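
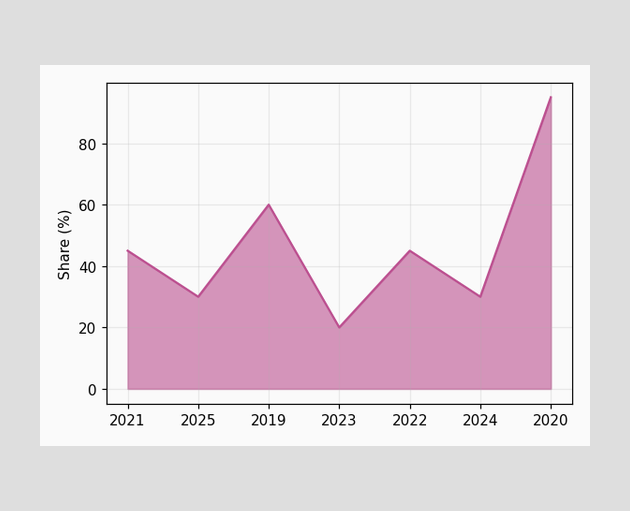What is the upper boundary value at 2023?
At 2023 the upper boundary is at 20%.

20%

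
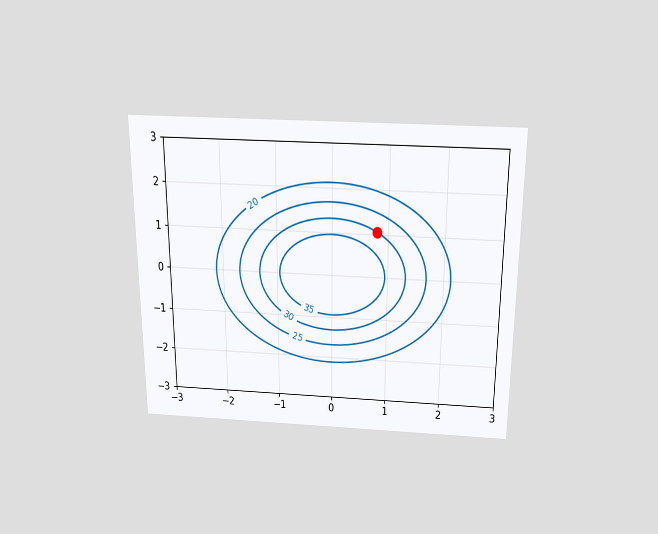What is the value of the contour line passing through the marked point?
30

The chart is viewed slightly from above. The marked point sits on the contour labelled 30.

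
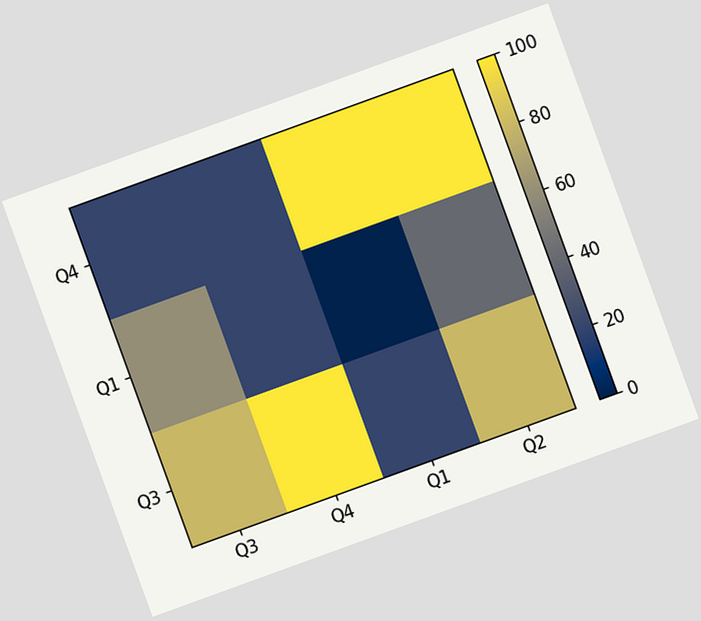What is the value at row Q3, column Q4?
The chart is tilted about 20° counter-clockwise. Matching cell (Q3, Q4) against the colorbar gives 100.

100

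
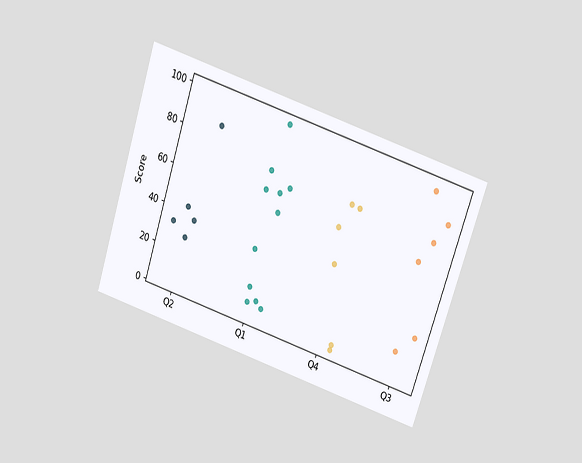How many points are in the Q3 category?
The chart is tilted about 18° clockwise and viewed slightly from above. Counting the markers in the Q3 column gives 6.

6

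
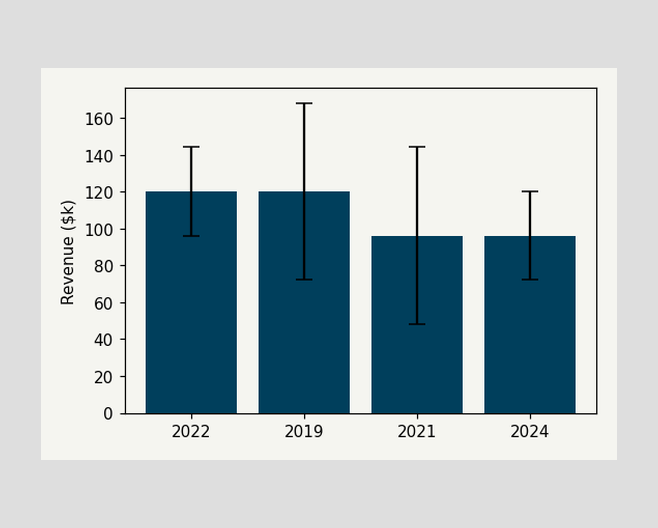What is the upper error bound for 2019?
$168k

The 2019 bar's upper whisker reaches $168k.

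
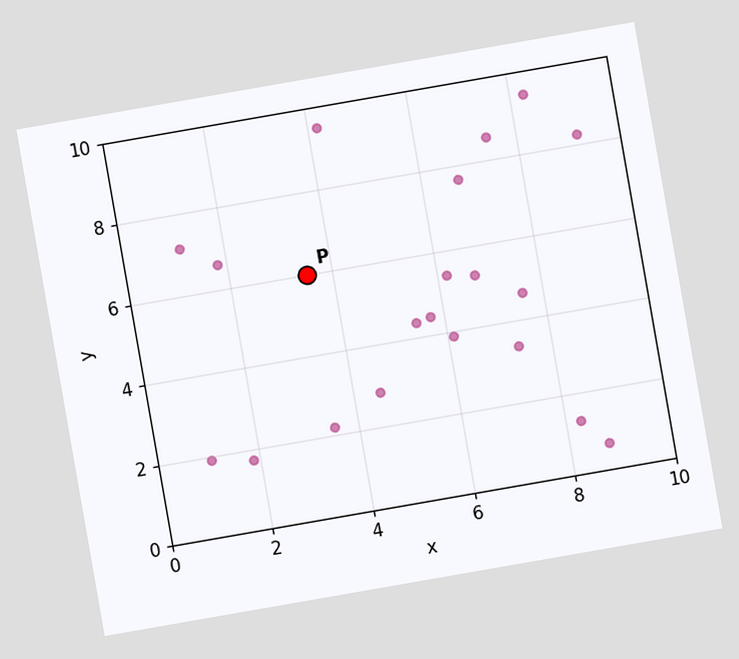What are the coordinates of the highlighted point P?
(3.5, 6)

The chart is tilted about 10° counter-clockwise. Following the gridlines from P to each axis, P sits at (3.5, 6).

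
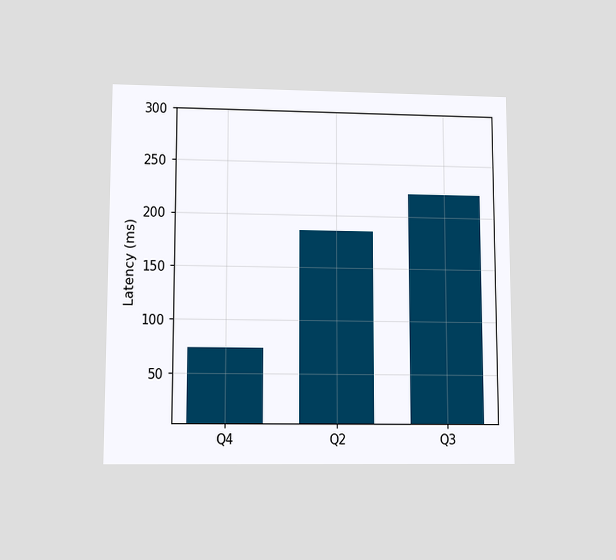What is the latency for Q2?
185ms

The chart is viewed at a slight angle. Reading along the chart's y-axis, the Q2 bar reaches 185ms.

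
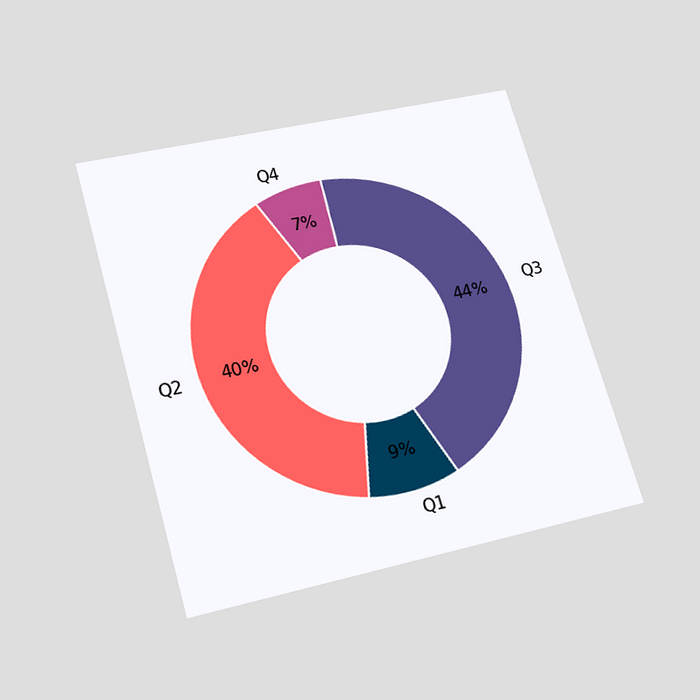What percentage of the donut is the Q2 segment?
40%

The chart is tilted about 16° counter-clockwise and viewed slightly from below. The Q2 segment takes up 40% of the ring.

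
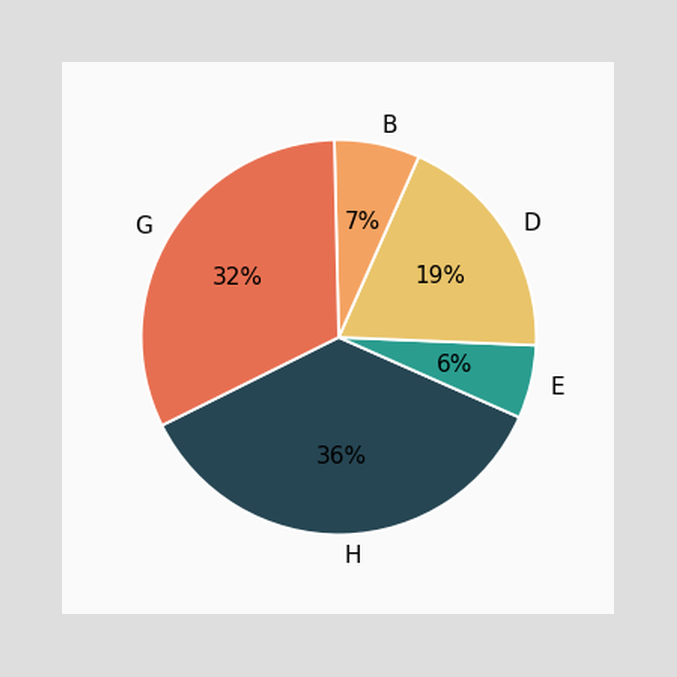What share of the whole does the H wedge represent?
36%

The H slice takes up 36% of the pie.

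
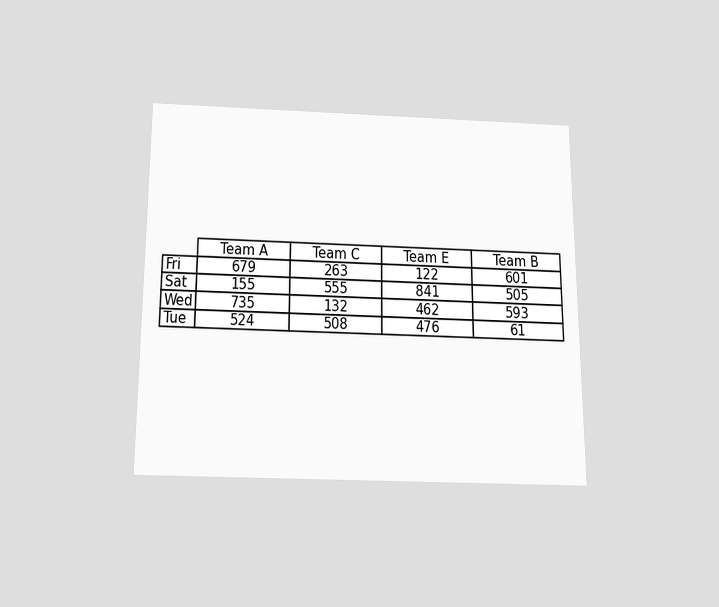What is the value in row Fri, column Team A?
The chart is viewed slightly from below. The (Fri, Team A) cell reads 679.

679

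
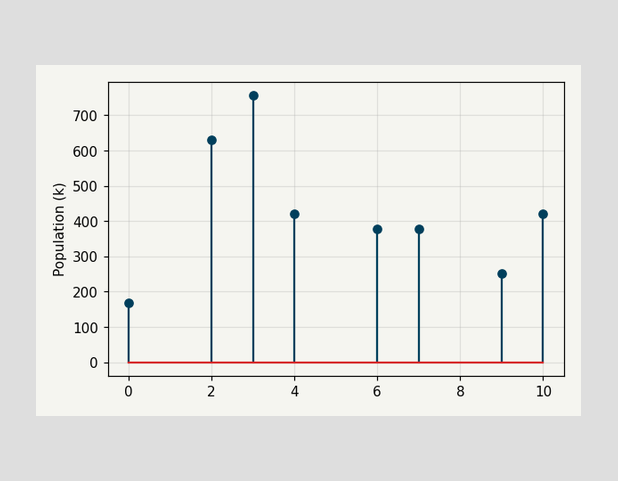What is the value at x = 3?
756k

The stem at x=3 reaches 756k.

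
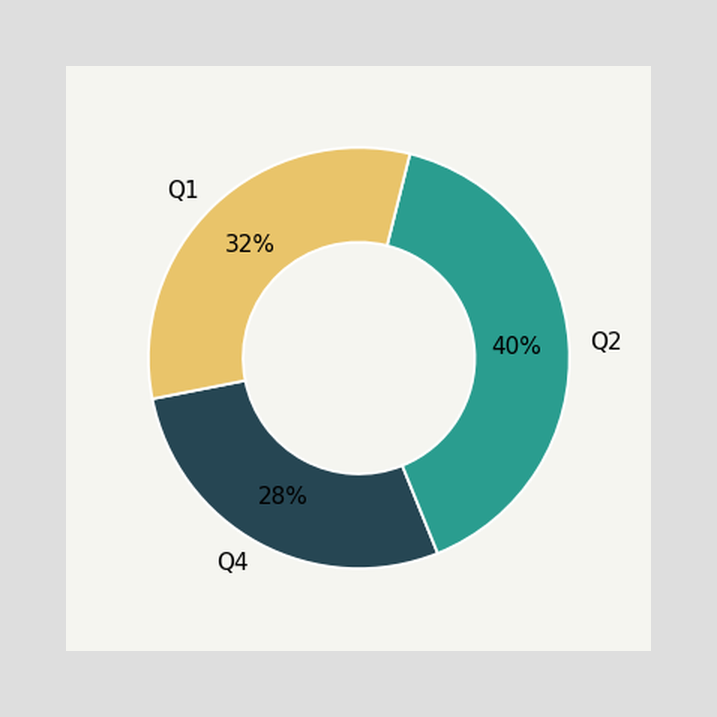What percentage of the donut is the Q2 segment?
40%

The Q2 segment takes up 40% of the ring.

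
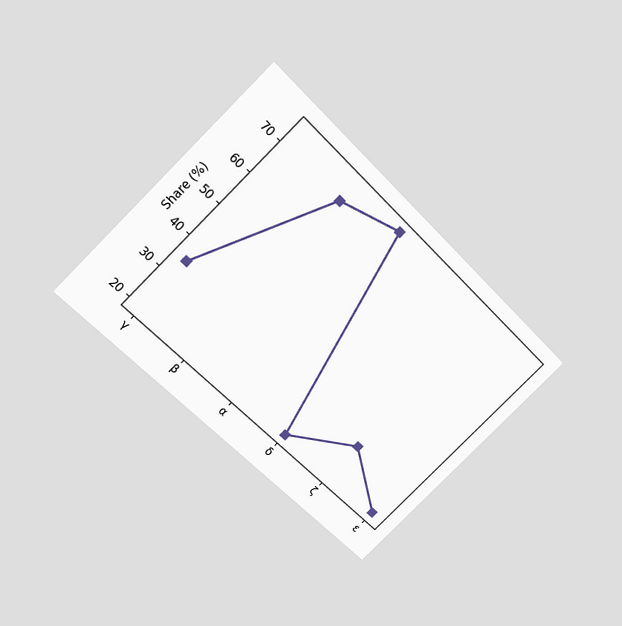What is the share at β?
70%

The chart is tilted about 45° clockwise and viewed slightly from above. At β, the line is at 70%.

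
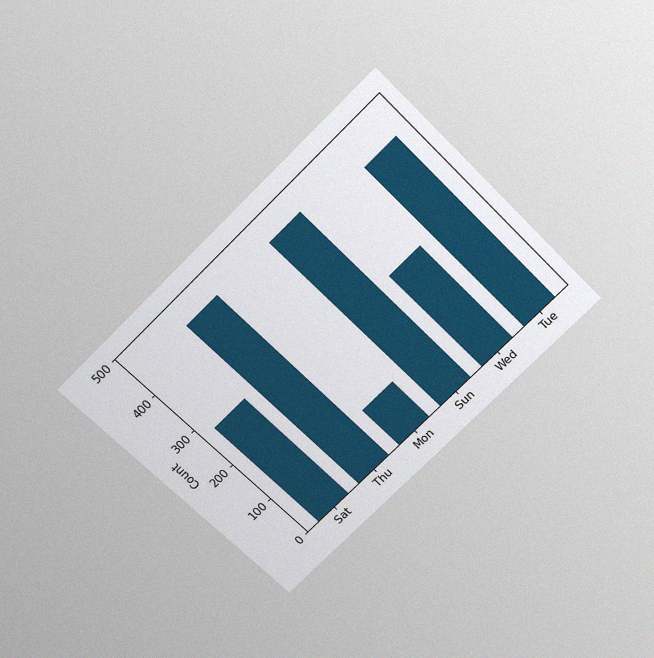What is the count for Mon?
The chart is tilted about 45° counter-clockwise and viewed slightly from above, with some photo noise. Reading along the chart's y-axis, the Mon bar reaches 100.

100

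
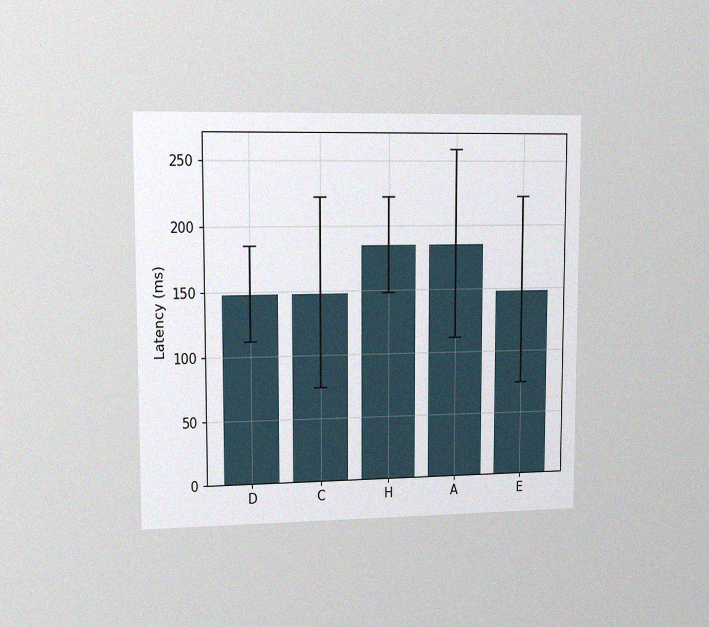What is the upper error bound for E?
222ms

The chart is viewed slightly from the left, with some photo noise. The E bar's upper whisker reaches 222ms.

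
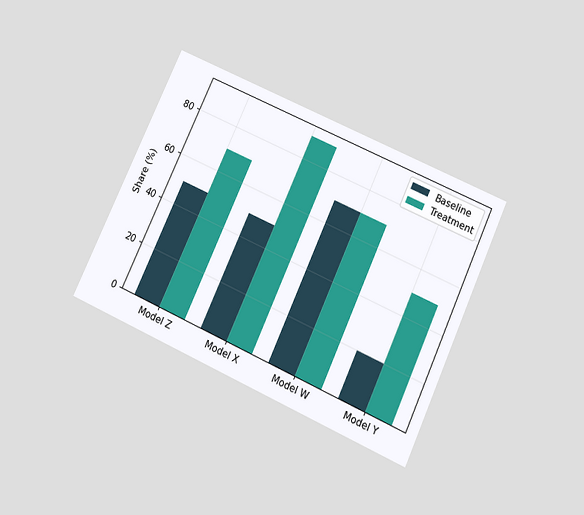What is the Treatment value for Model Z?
70%

The chart is tilted about 25° clockwise and viewed slightly from below. The Treatment bar at Model Z reaches 70% on the y-axis.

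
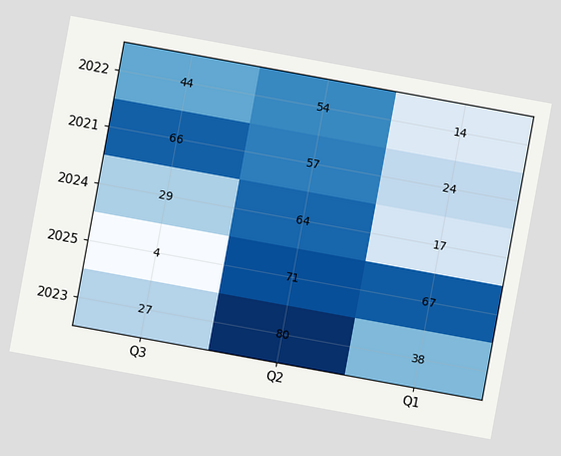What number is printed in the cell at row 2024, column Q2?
64

The chart is tilted about 10° clockwise. The (2024, Q2) cell reads 64.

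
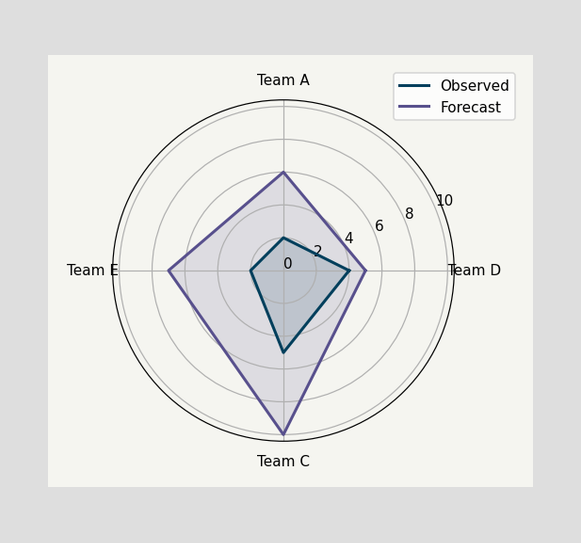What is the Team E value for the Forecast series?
On the Team E axis, Forecast reaches 7.

7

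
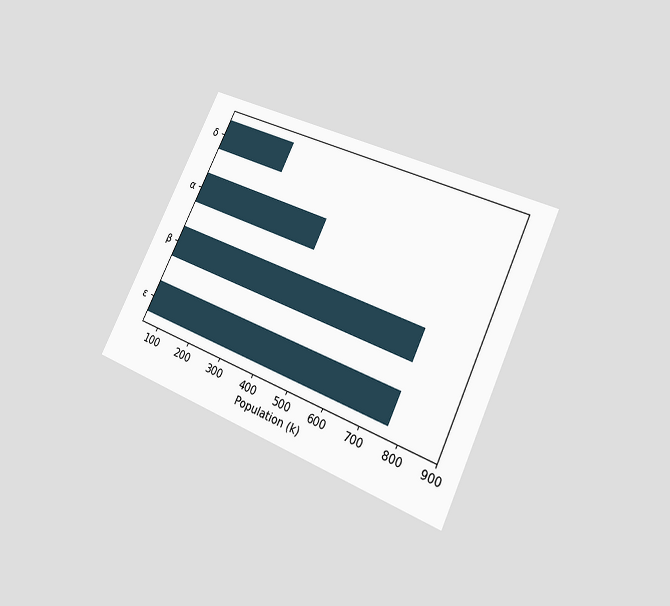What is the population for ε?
765k

The chart is tilted about 25° clockwise and viewed at a slight angle. Reading along the chart's x-axis, the ε bar reaches 765k.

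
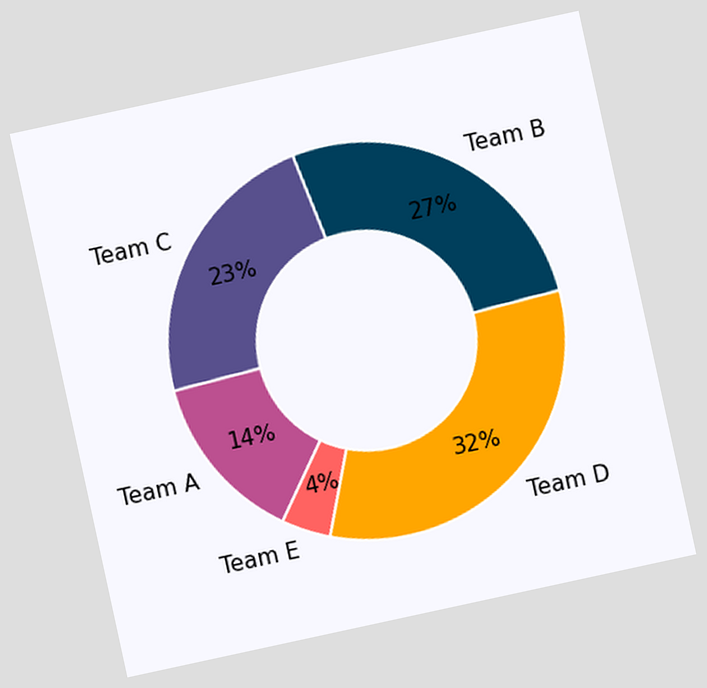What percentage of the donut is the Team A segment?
The chart is tilted about 12° counter-clockwise. The Team A segment takes up 14% of the ring.

14%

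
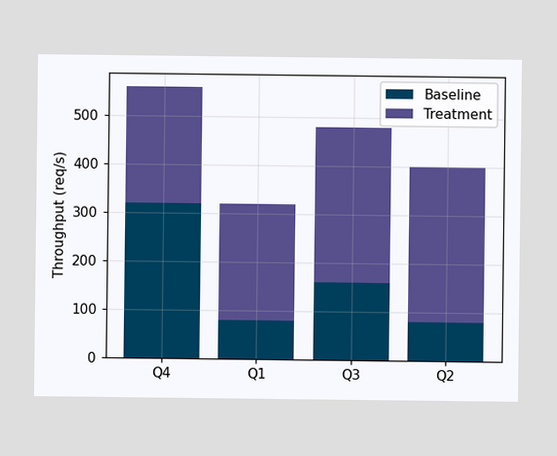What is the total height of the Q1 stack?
The Q1 stack's top reaches 320req/s on the y-axis.

320req/s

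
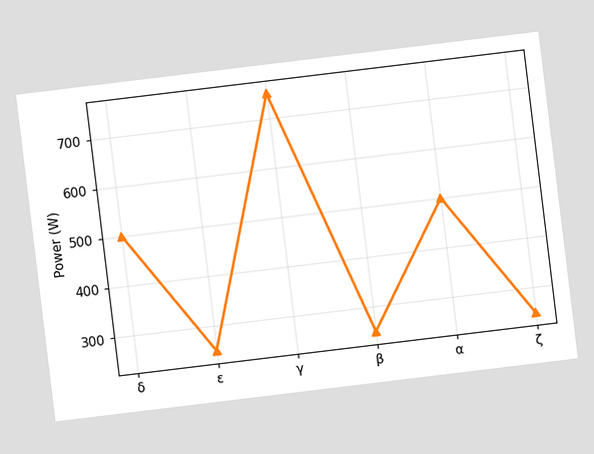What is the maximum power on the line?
750W

The chart is tilted about 7° counter-clockwise. The highest point is at γ, and reading across to the y-axis gives 750W.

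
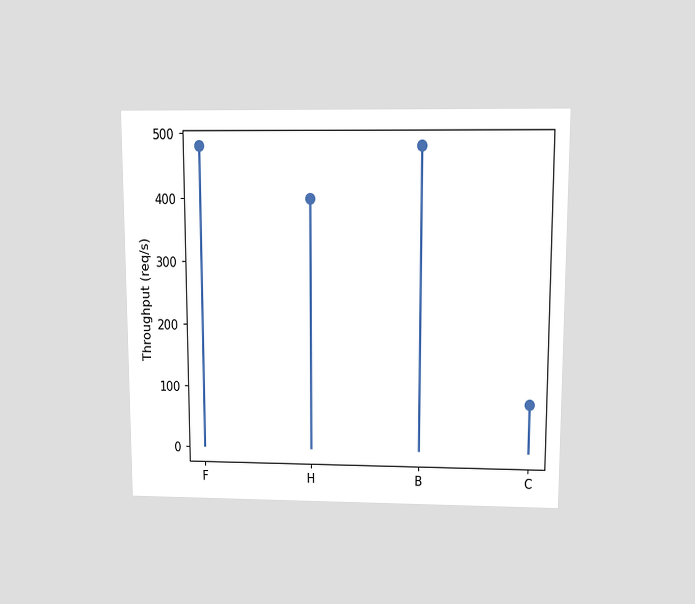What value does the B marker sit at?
480req/s

The chart is viewed slightly from above. The B marker sits at 480req/s.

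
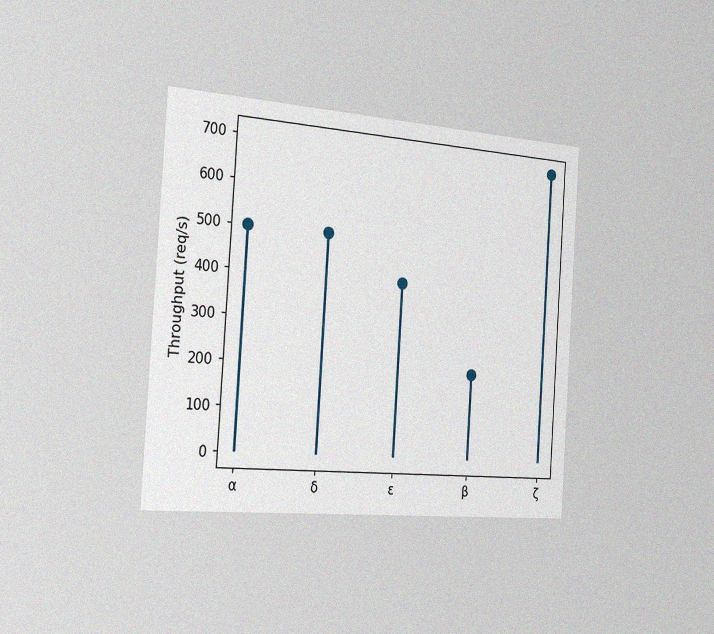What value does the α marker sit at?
500req/s

The chart is tilted about 4° clockwise and viewed slightly from the left, with some photo noise. The α marker sits at 500req/s.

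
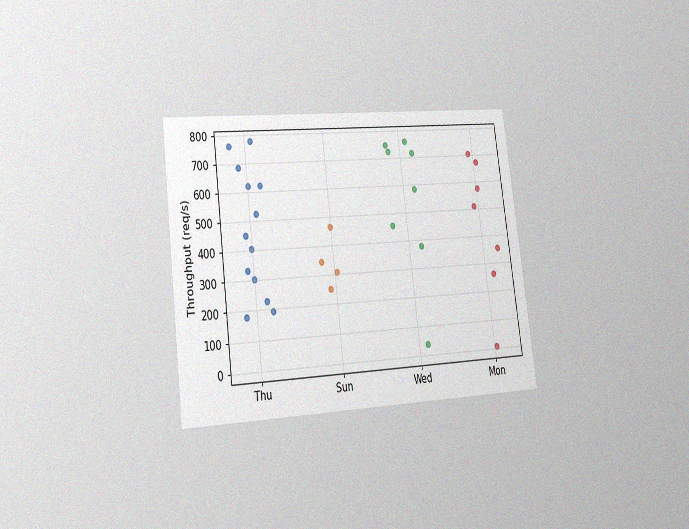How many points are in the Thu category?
The chart is tilted about 7° counter-clockwise and viewed slightly from the left, with some photo noise. Counting the markers in the Thu column gives 13.

13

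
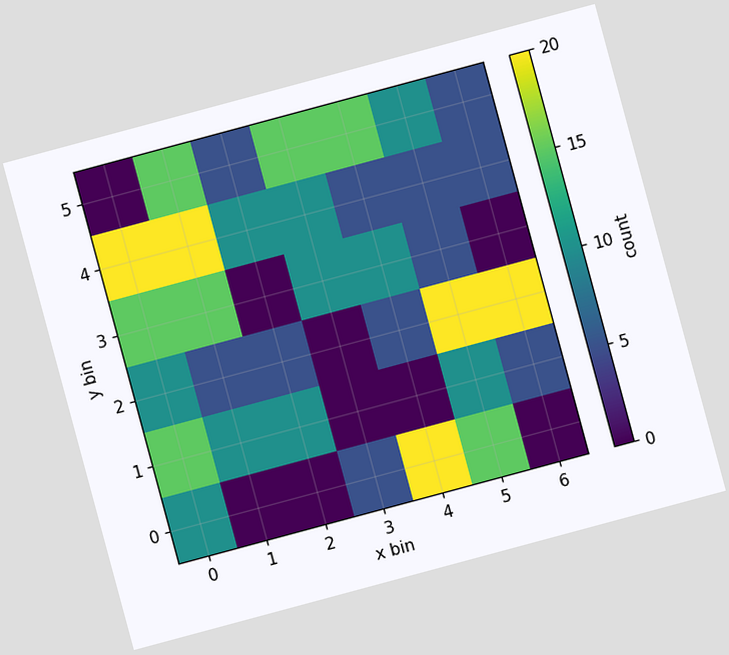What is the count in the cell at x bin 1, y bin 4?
20

The chart is tilted about 15° counter-clockwise. Matching the cell (1, 4) against the colorbar gives 20.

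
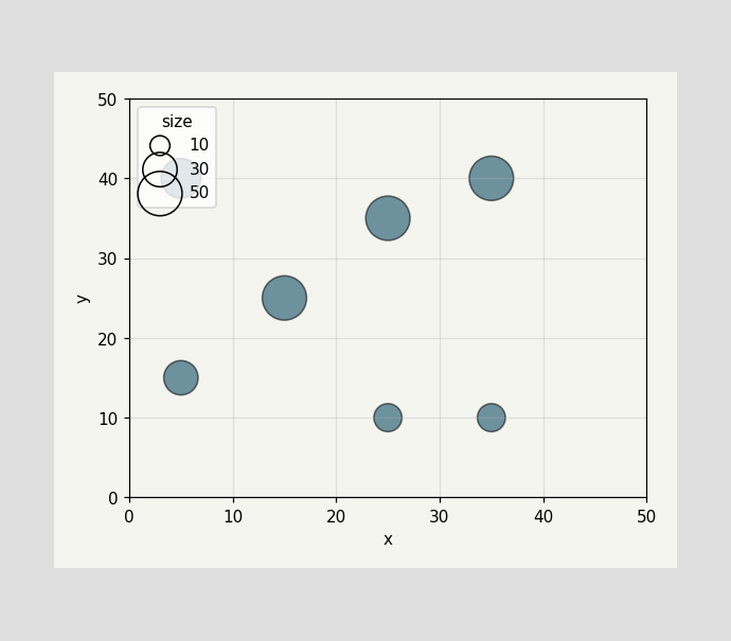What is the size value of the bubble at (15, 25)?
50

Matching the bubble at (15, 25) against the size legend gives 50.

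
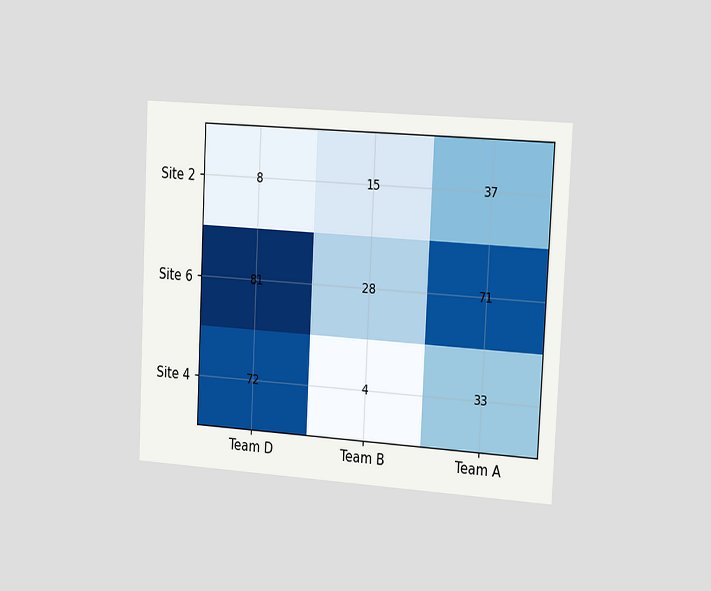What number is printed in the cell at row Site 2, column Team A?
The chart is tilted about 3° clockwise and viewed slightly from the right. The (Site 2, Team A) cell reads 37.

37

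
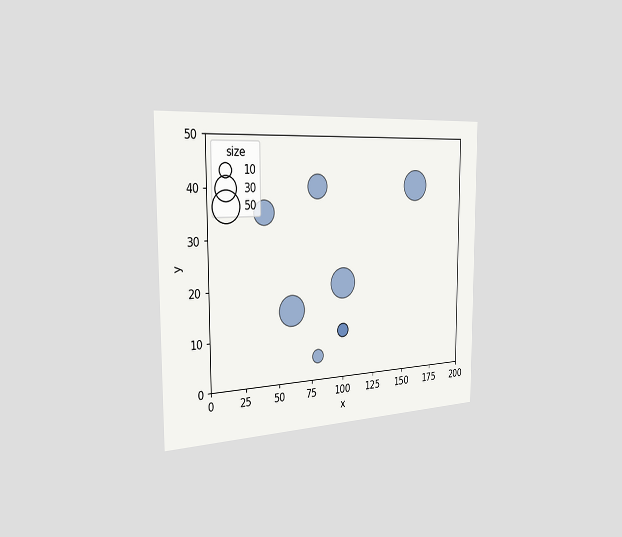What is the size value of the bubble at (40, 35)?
The chart is viewed slightly from the left. Matching the bubble at (40, 35) against the size legend gives 30.

30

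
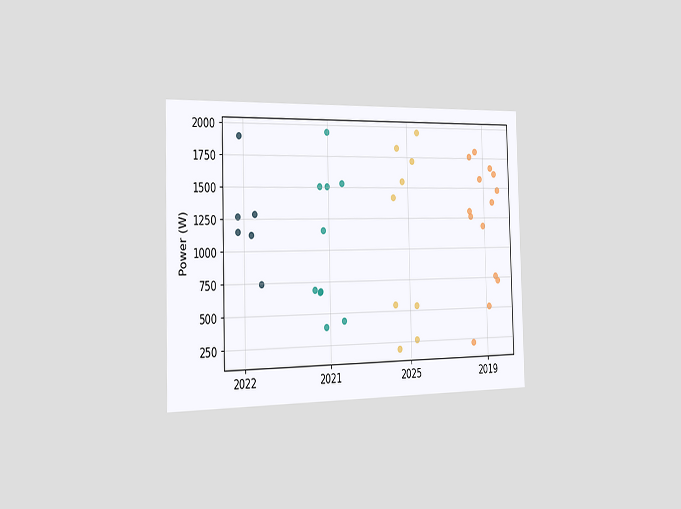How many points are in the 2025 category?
9

The chart is viewed slightly from the left. Counting the markers in the 2025 column gives 9.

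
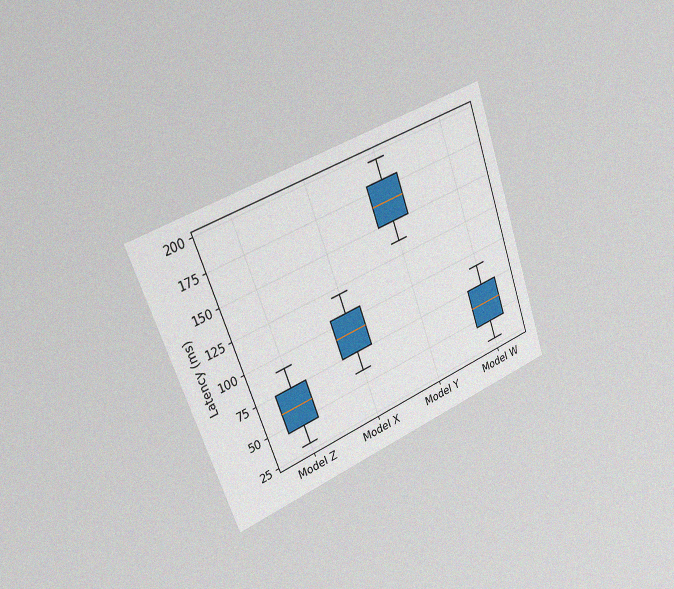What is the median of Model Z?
60ms

The chart is tilted about 20° counter-clockwise and viewed slightly from the left, with some photo noise. The median line in the Model Z box sits at 60ms.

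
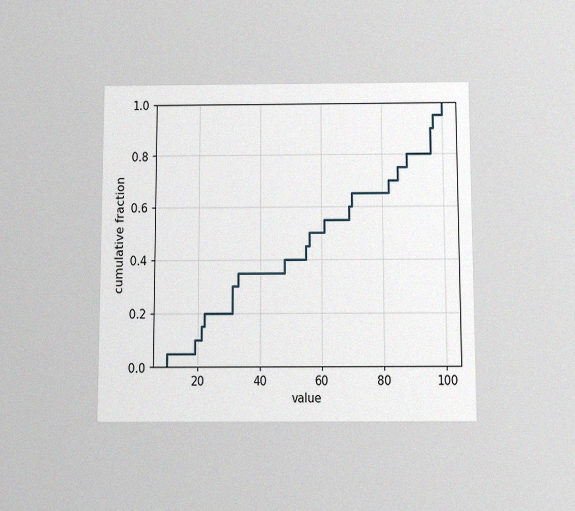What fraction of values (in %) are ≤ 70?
The chart is viewed slightly from below, with some photo noise. At x=70 the ECDF step is at 65%.

65%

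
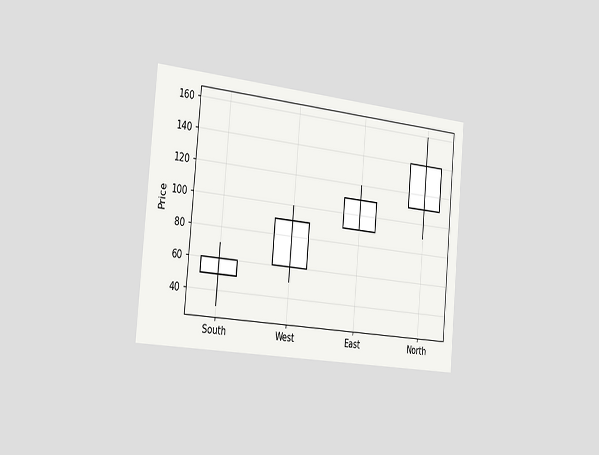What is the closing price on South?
The chart is tilted about 5° clockwise and viewed slightly from the left. The South candle closes at 60.

60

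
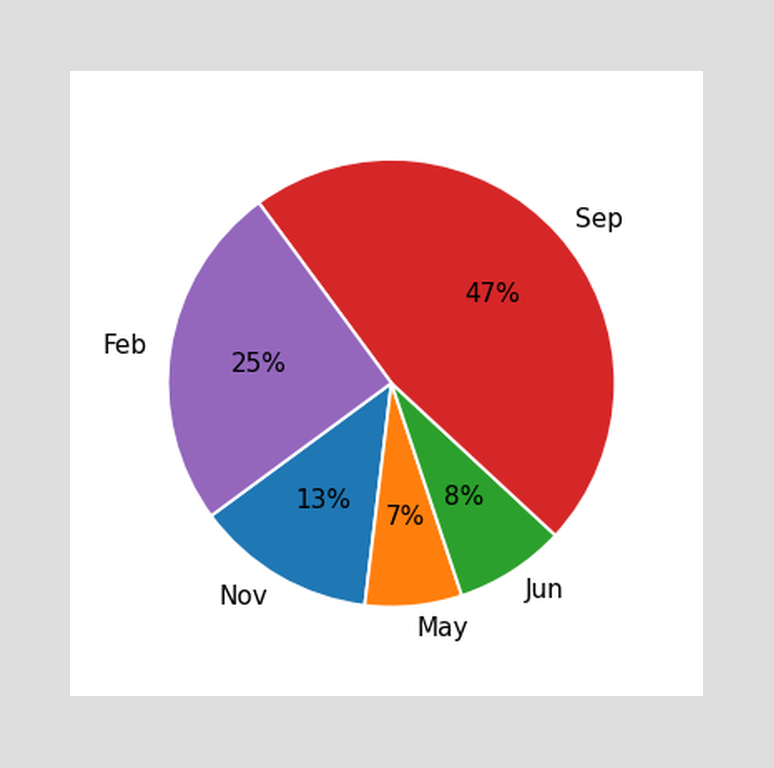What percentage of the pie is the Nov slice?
13%

The Nov slice takes up 13% of the pie.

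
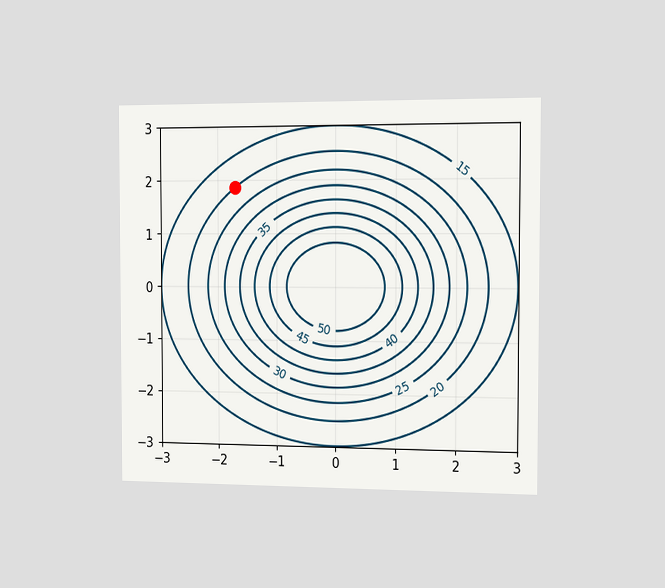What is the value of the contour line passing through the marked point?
The chart is viewed slightly from the right. The marked point sits on the contour labelled 20.

20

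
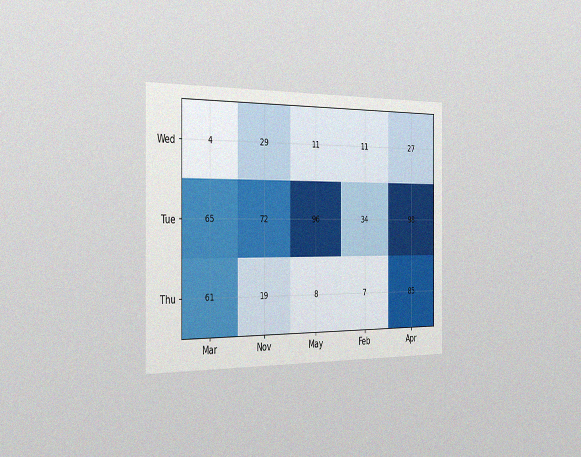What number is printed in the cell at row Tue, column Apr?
The chart is viewed slightly from the left, with some photo noise. The (Tue, Apr) cell reads 98.

98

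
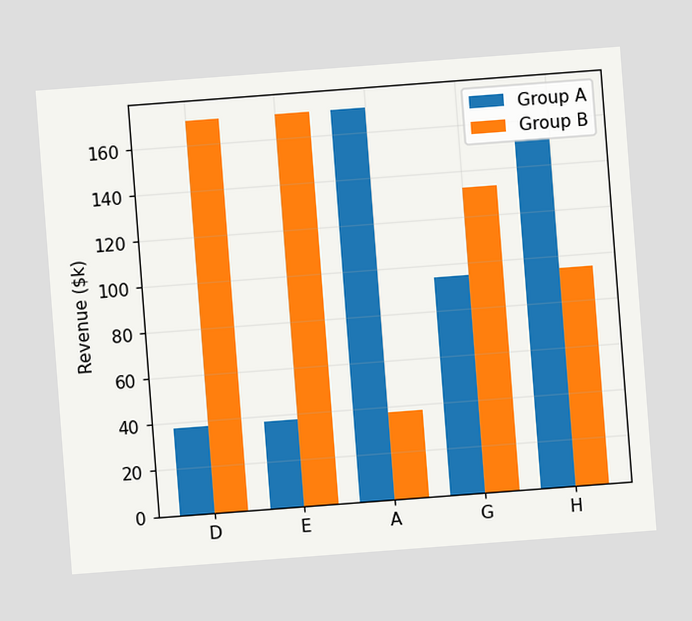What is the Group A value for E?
$38k

The chart is tilted about 4° counter-clockwise. The Group A bar at E reaches $38k on the y-axis.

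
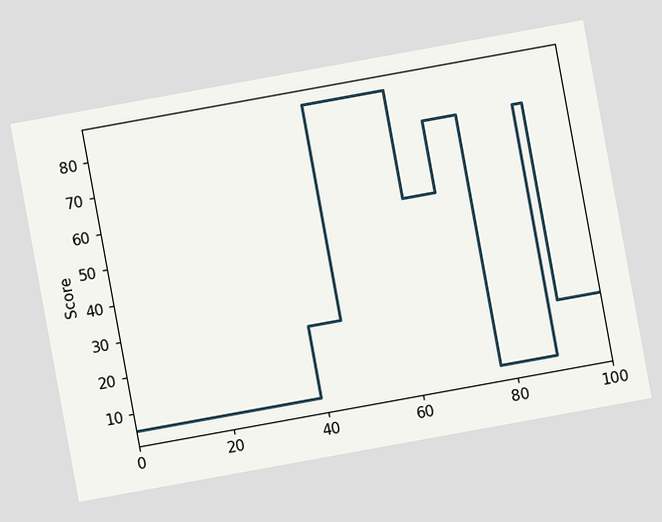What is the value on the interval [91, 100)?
The chart is tilted about 10° counter-clockwise. On [91, 100) the step sits at 20.

20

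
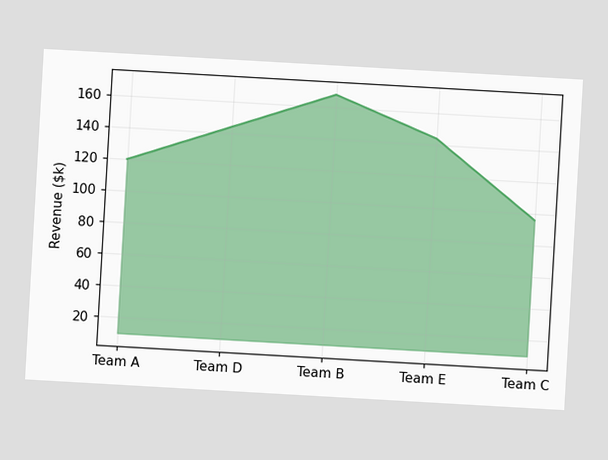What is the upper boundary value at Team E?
$144k

The chart is tilted about 3° clockwise. At Team E the upper boundary is at $144k.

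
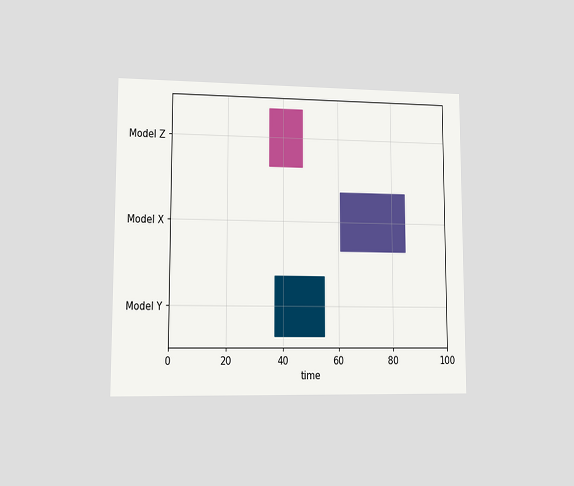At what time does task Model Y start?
The chart is viewed at a slight angle. The Model Y bar begins at t=37.

37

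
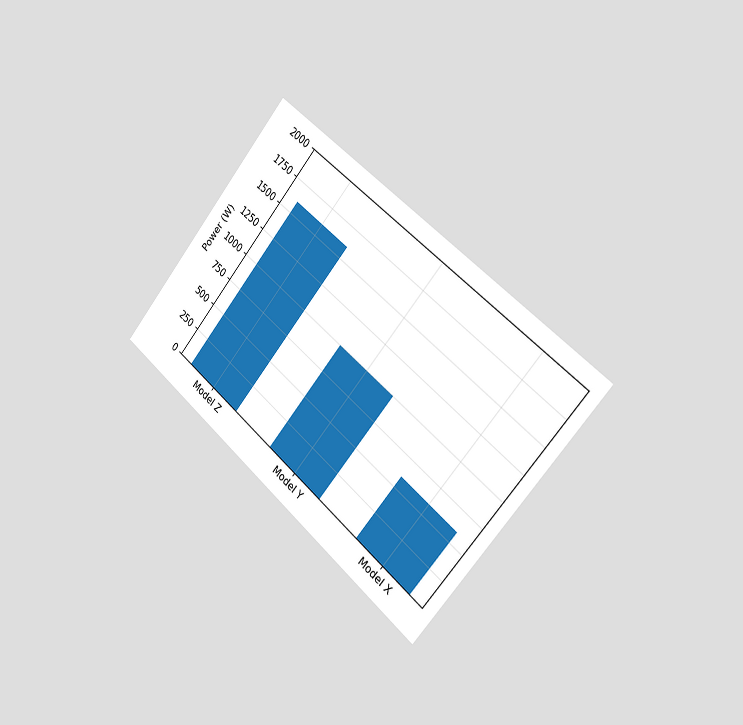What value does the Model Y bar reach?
1000W

The chart is tilted about 40° clockwise and viewed slightly from the right. Reading along the chart's y-axis, the Model Y bar reaches 1000W.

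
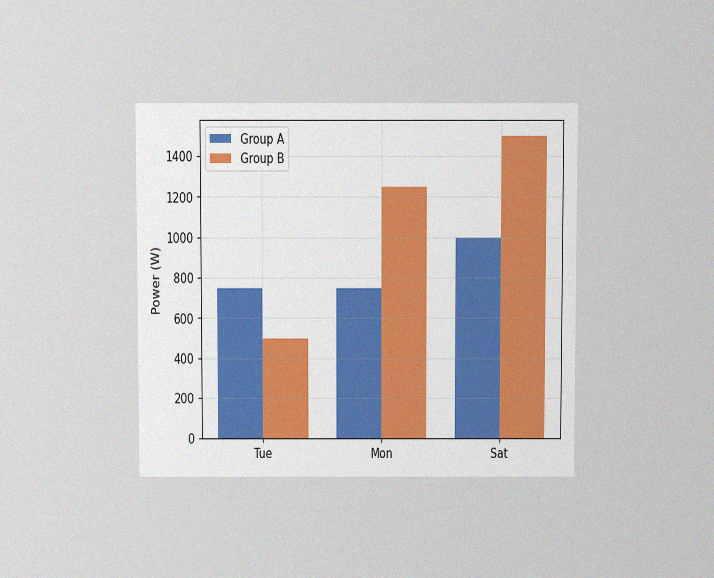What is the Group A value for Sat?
1000W

The chart is viewed slightly from above, with some photo noise. The Group A bar at Sat reaches 1000W on the y-axis.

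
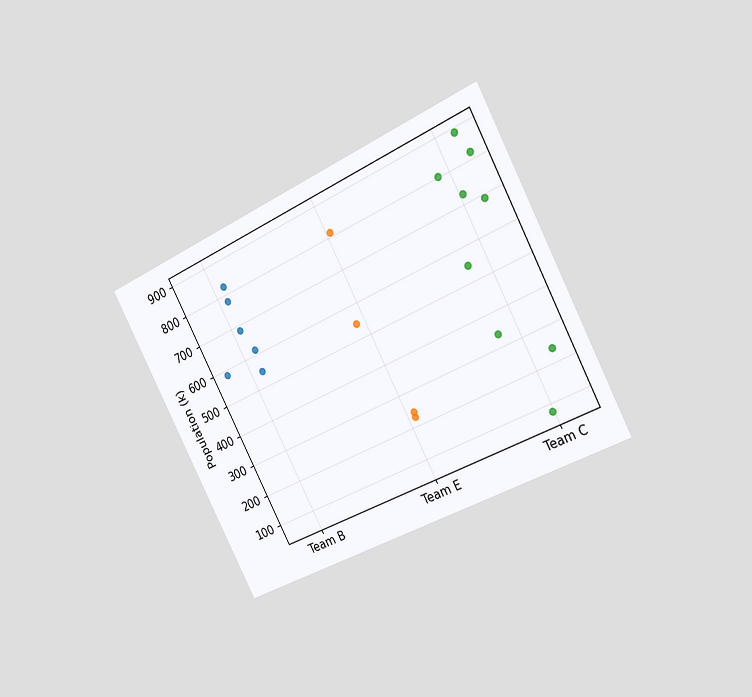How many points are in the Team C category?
9

The chart is tilted about 27° counter-clockwise and viewed slightly from the right. Counting the markers in the Team C column gives 9.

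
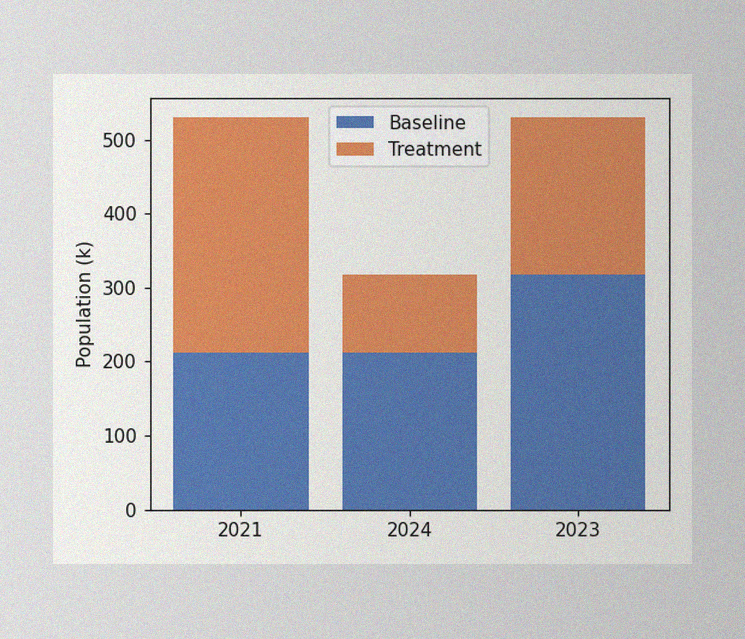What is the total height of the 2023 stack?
The image has some photo noise and uneven lighting. The 2023 stack's top reaches 530k on the y-axis.

530k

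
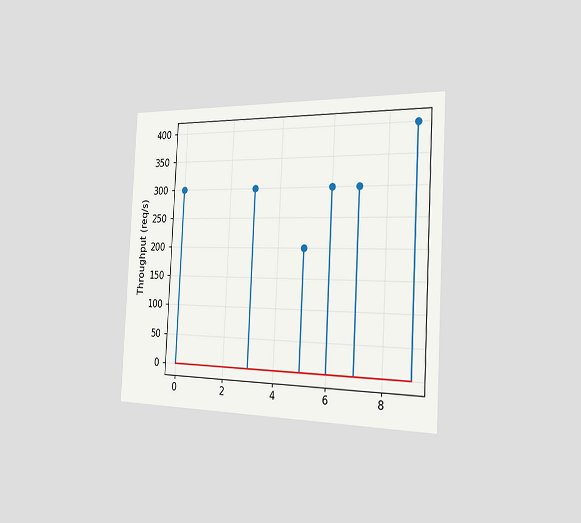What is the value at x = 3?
300req/s

The chart is tilted about 3° clockwise and viewed slightly from the right. The stem at x=3 reaches 300req/s.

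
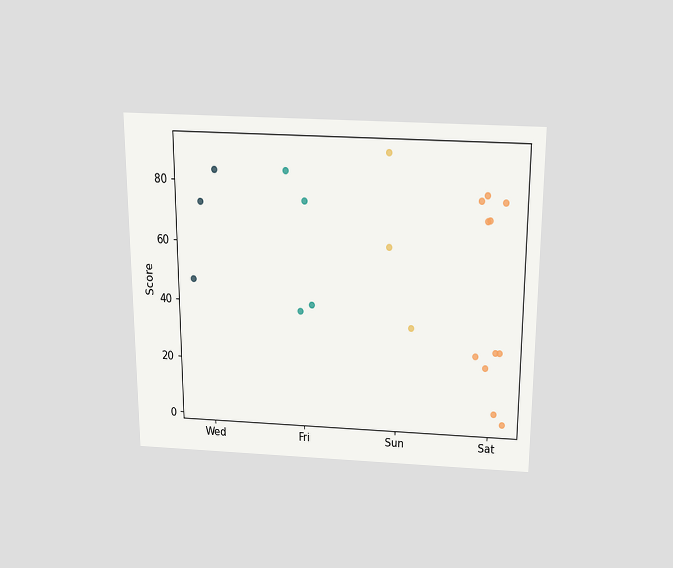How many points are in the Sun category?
3

The chart is viewed slightly from above. Counting the markers in the Sun column gives 3.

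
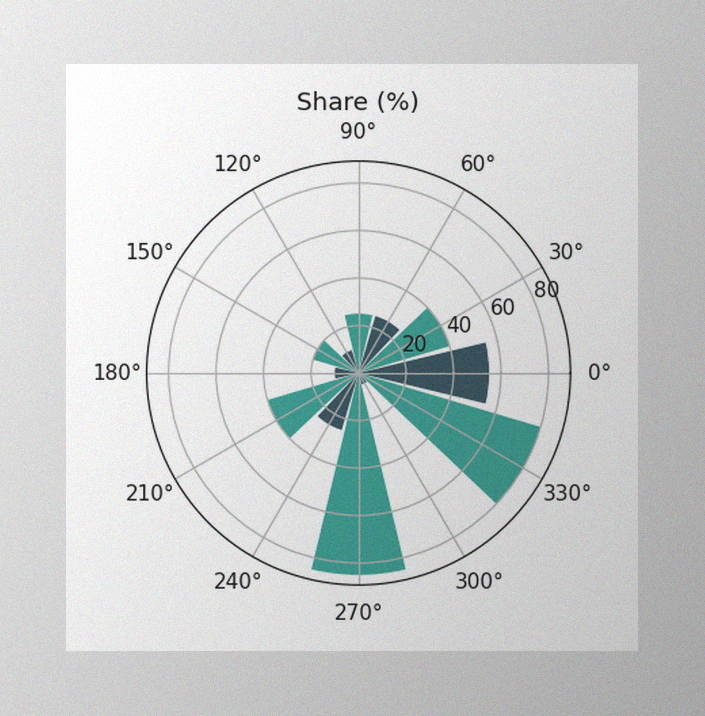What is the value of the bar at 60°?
The image has some photo noise and uneven lighting. The bar at 60° reaches 25% on the radial axis.

25%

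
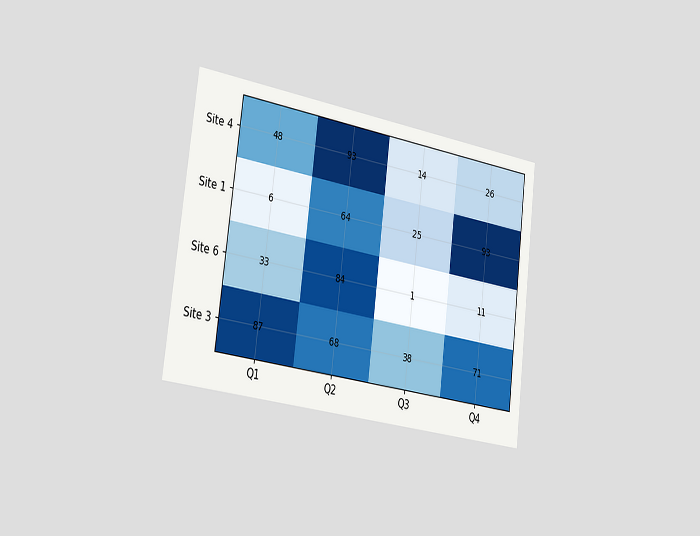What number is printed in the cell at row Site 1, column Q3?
25

The chart is tilted about 7° clockwise and viewed slightly from the left. The (Site 1, Q3) cell reads 25.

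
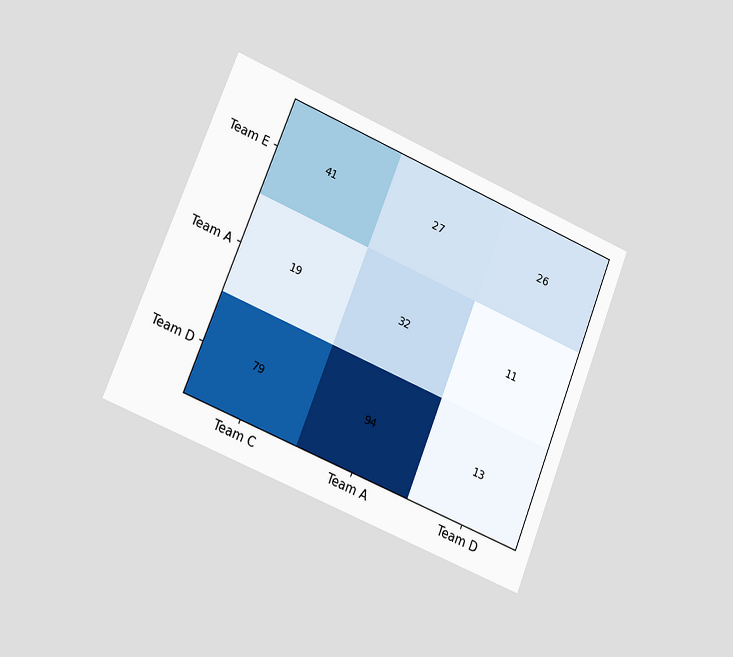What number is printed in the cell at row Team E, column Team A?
The chart is tilted about 22° clockwise and viewed slightly from the left. The (Team E, Team A) cell reads 27.

27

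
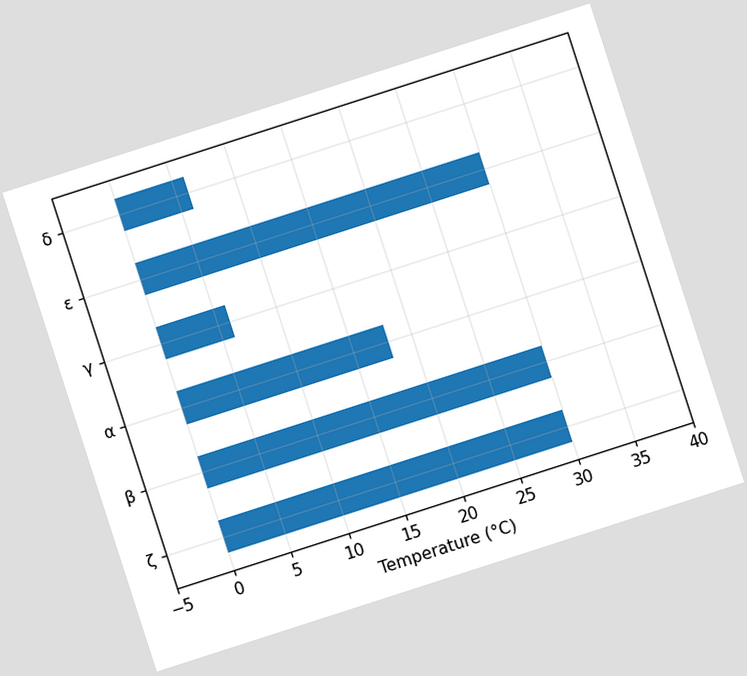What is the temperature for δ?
The chart is tilted about 18° counter-clockwise. Reading along the chart's x-axis, the δ bar reaches 6°C.

6°C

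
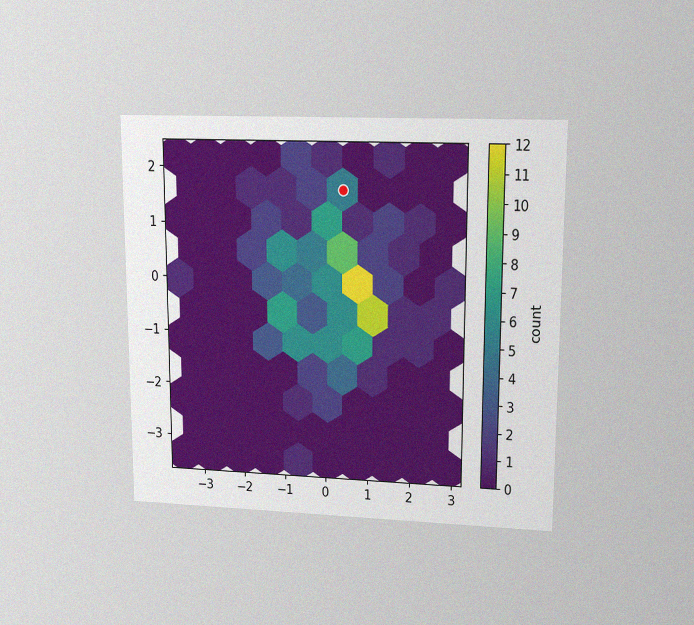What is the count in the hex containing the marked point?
The chart is viewed at a slight angle, with some photo noise. The marked hex reads 5 on the colorbar.

5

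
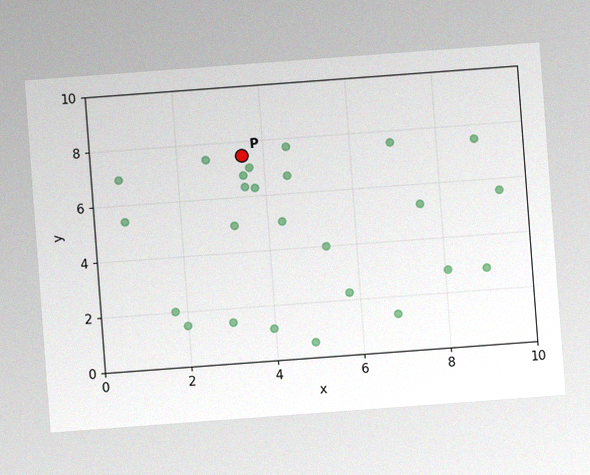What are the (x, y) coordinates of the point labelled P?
(3.5, 7.5)

The chart is tilted about 4° counter-clockwise, with some photo noise. Following the gridlines from P to each axis, P sits at (3.5, 7.5).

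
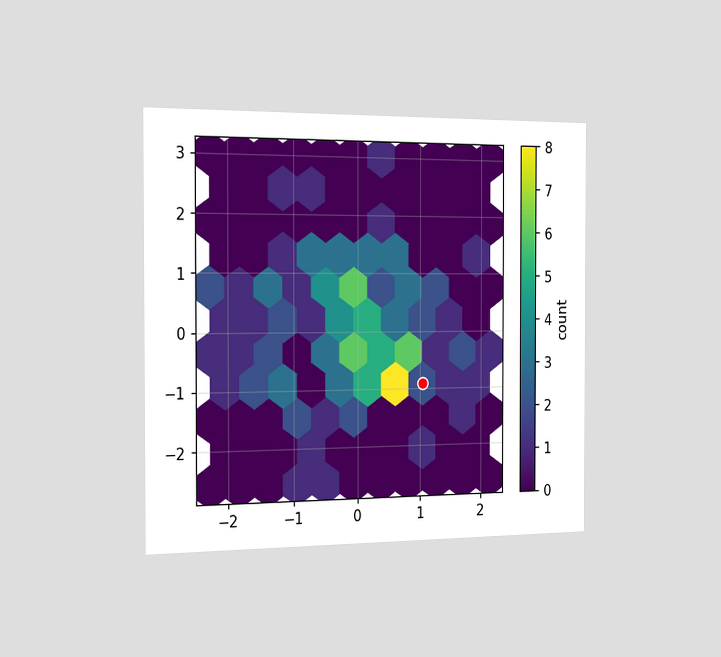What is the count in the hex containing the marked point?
The chart is viewed slightly from the left. The marked hex reads 2 on the colorbar.

2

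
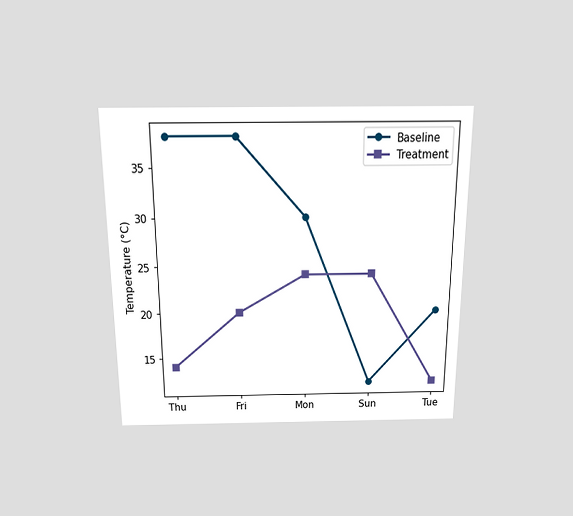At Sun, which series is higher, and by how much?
The chart is viewed slightly from above. At Sun, Treatment sits above the other line by 12°C.

Treatment, by 12°C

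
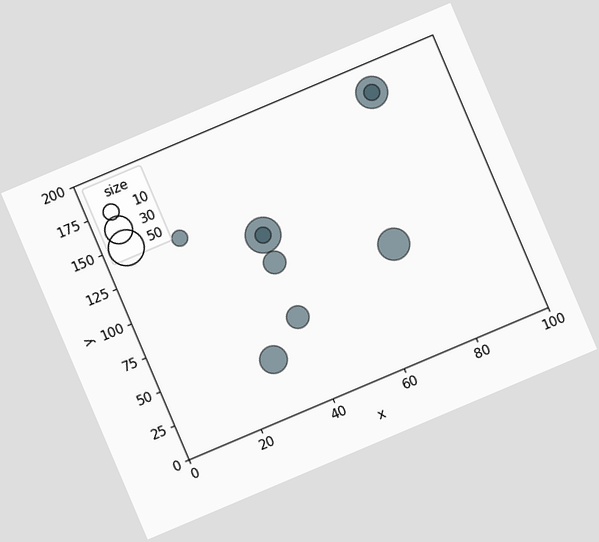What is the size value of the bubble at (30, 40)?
30

The chart is tilted about 23° counter-clockwise. Matching the bubble at (30, 40) against the size legend gives 30.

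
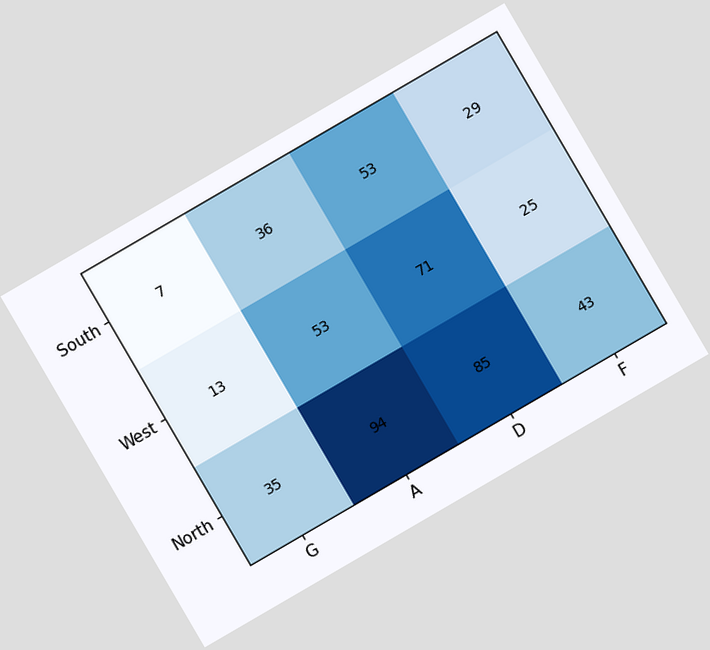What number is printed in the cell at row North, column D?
85

The chart is tilted about 30° counter-clockwise. The (North, D) cell reads 85.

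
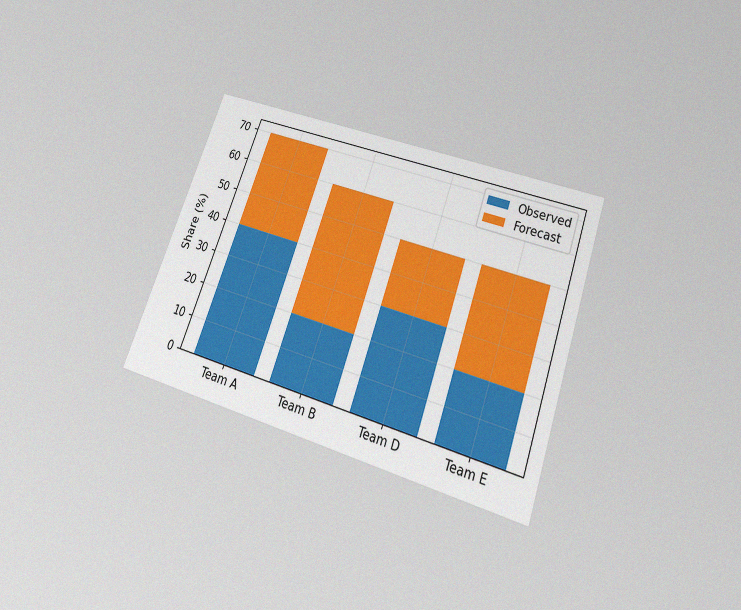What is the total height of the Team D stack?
The chart is tilted about 20° clockwise and viewed slightly from below, with some photo noise. The Team D stack's top reaches 50% on the y-axis.

50%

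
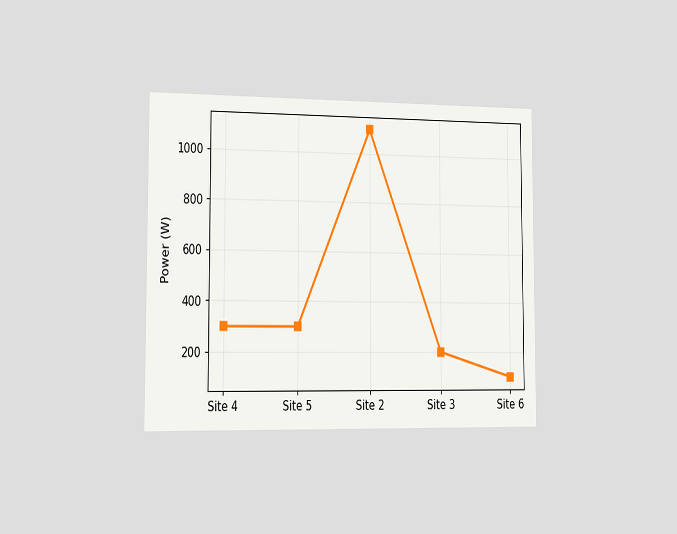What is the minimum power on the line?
The chart is viewed slightly from the left. The lowest point is at Site 6, and reading across to the y-axis gives 100W.

100W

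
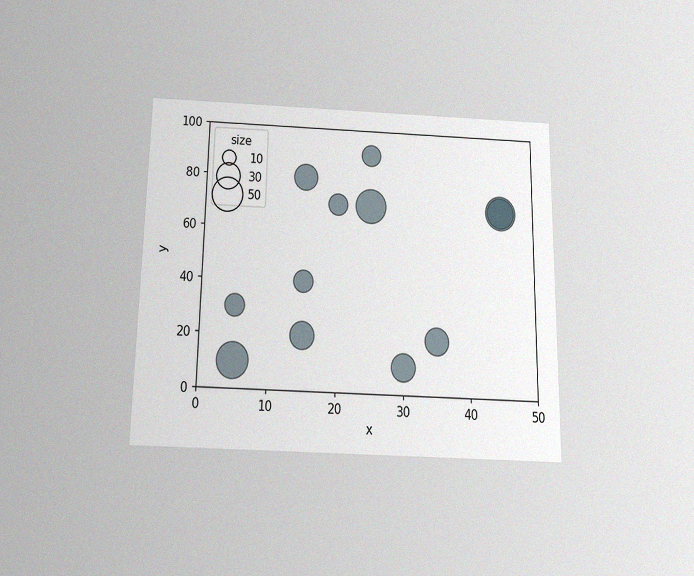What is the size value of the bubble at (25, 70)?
50

The chart is viewed slightly from below, with some photo noise. Matching the bubble at (25, 70) against the size legend gives 50.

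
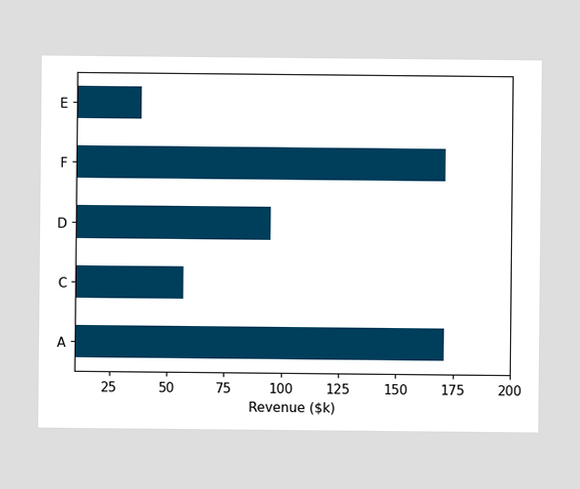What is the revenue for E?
$38k

Reading along the chart's x-axis, the E bar reaches $38k.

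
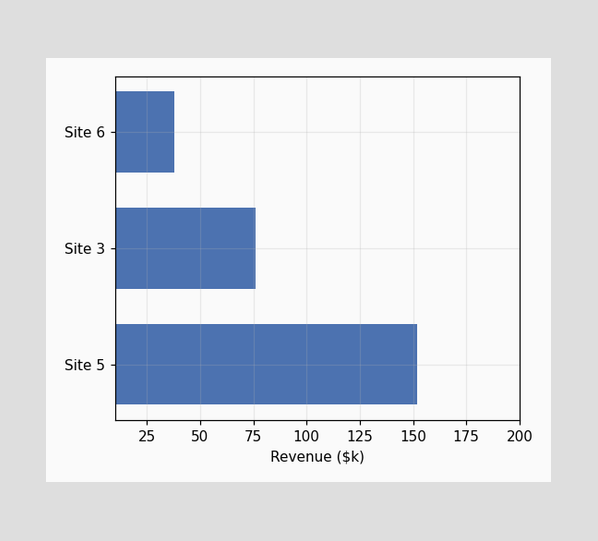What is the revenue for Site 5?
Reading along the chart's x-axis, the Site 5 bar reaches $152k.

$152k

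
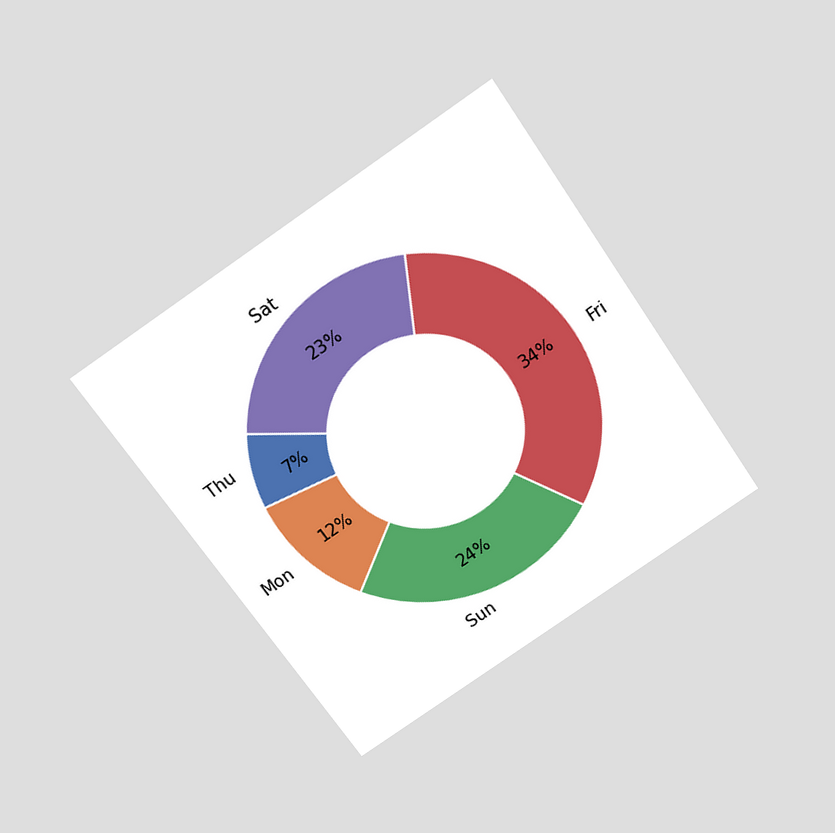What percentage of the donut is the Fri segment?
The chart is tilted about 35° counter-clockwise and viewed slightly from above. The Fri segment takes up 34% of the ring.

34%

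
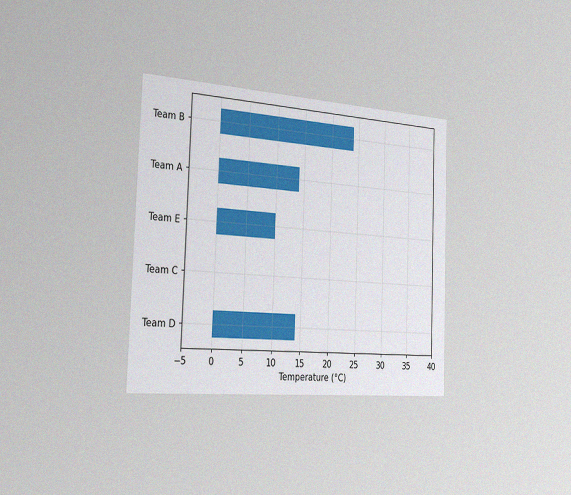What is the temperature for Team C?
0°C

The chart is tilted about 2° clockwise and viewed slightly from the left, with some photo noise. Reading along the chart's x-axis, the Team C bar reaches 0°C.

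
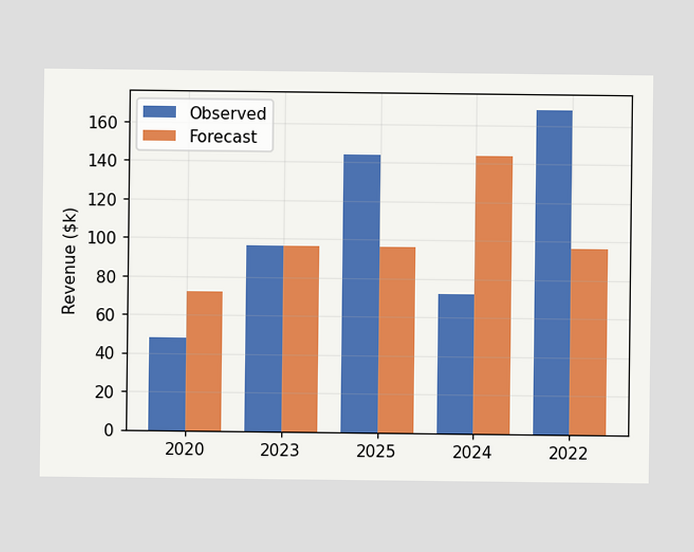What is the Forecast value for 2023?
$96k

The Forecast bar at 2023 reaches $96k on the y-axis.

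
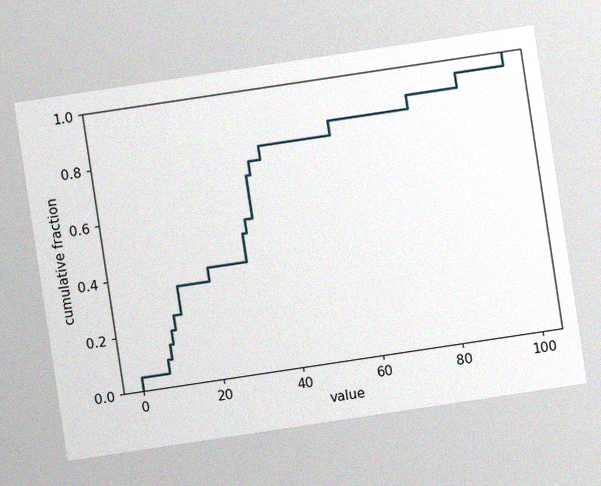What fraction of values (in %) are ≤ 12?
35%

The chart is tilted about 9° counter-clockwise, with some photo noise. At x=12 the ECDF step is at 35%.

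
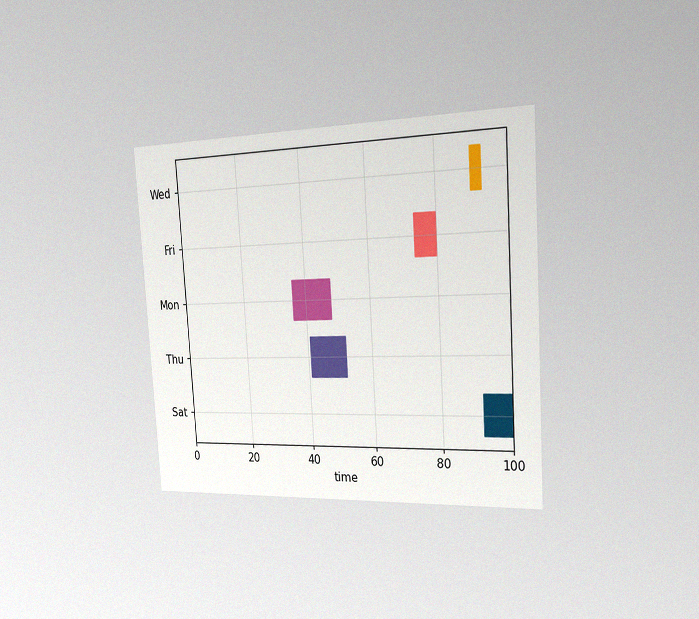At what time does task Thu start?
The chart is tilted about 4° counter-clockwise and viewed slightly from the right, with some photo noise. The Thu bar begins at t=41.

41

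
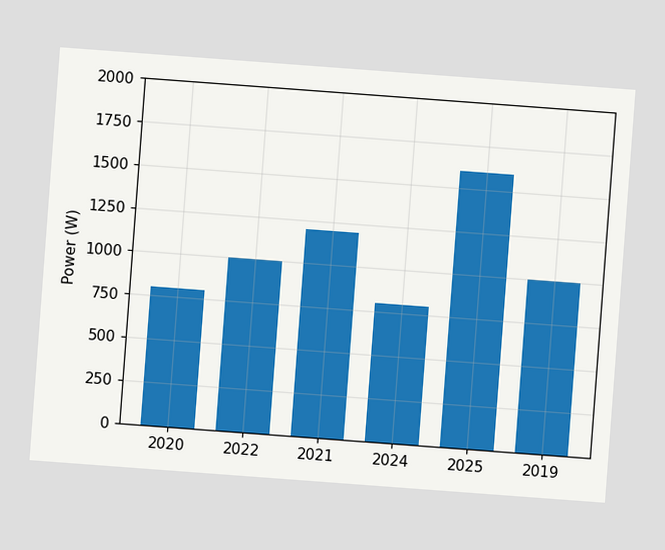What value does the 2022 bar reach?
The chart is tilted about 4° clockwise. Reading along the chart's y-axis, the 2022 bar reaches 1000W.

1000W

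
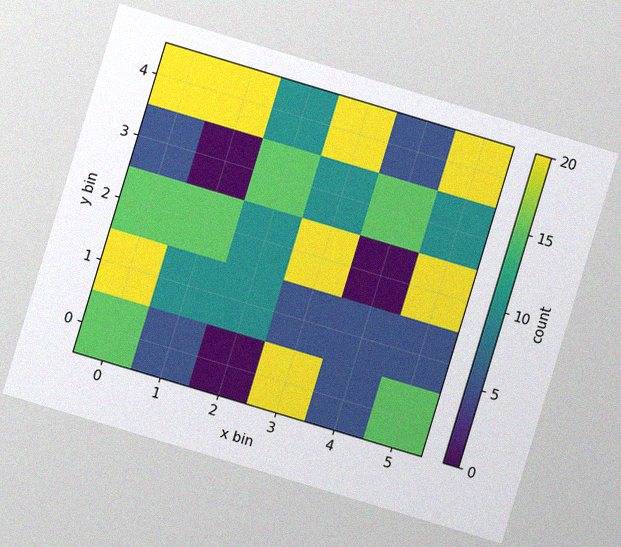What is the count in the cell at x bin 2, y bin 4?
The chart is tilted about 17° clockwise, with some photo noise. Matching the cell (2, 4) against the colorbar gives 10.

10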